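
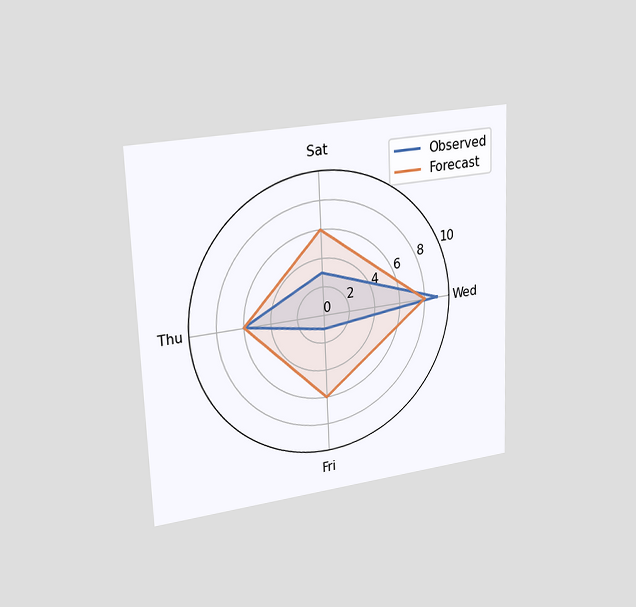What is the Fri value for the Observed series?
The chart is tilted about 2° counter-clockwise and viewed slightly from the left. On the Fri axis, Observed reaches 1.

1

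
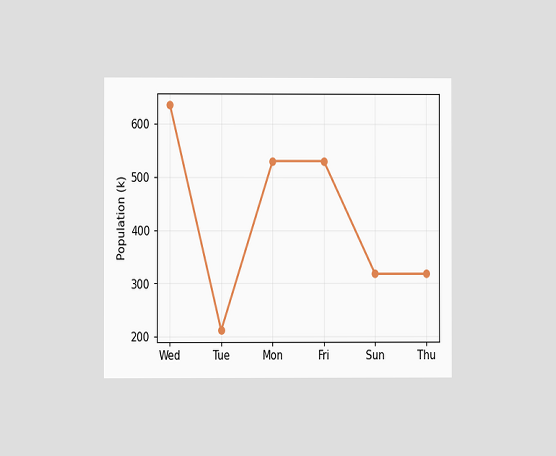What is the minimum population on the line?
212k

The chart is viewed at a slight angle. The lowest point is at Tue, and reading across to the y-axis gives 212k.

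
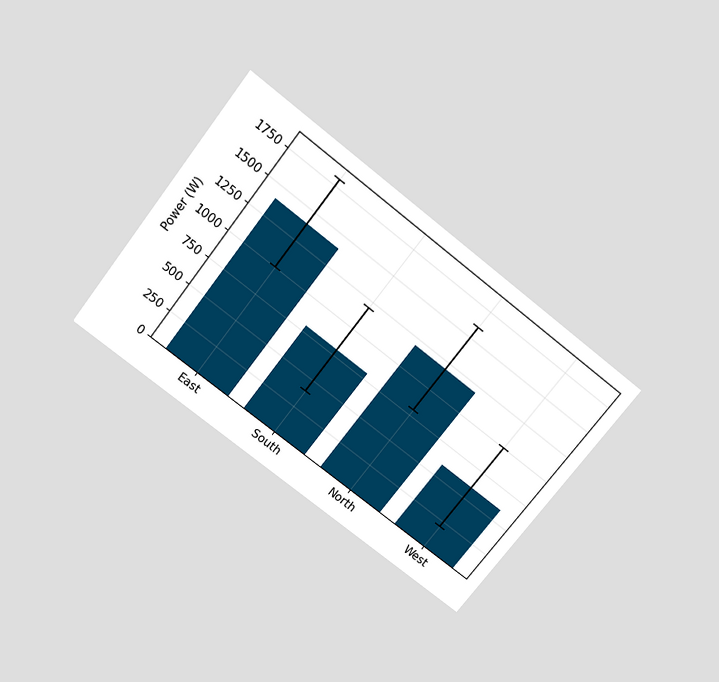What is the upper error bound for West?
1000W

The chart is tilted about 38° clockwise and viewed slightly from above. The West bar's upper whisker reaches 1000W.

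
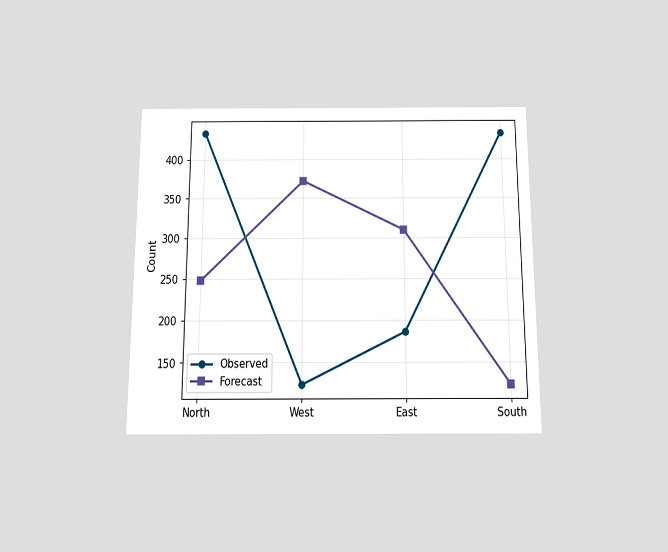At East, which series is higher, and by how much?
The chart is viewed slightly from below. At East, Forecast sits above the other line by 124.

Forecast, by 124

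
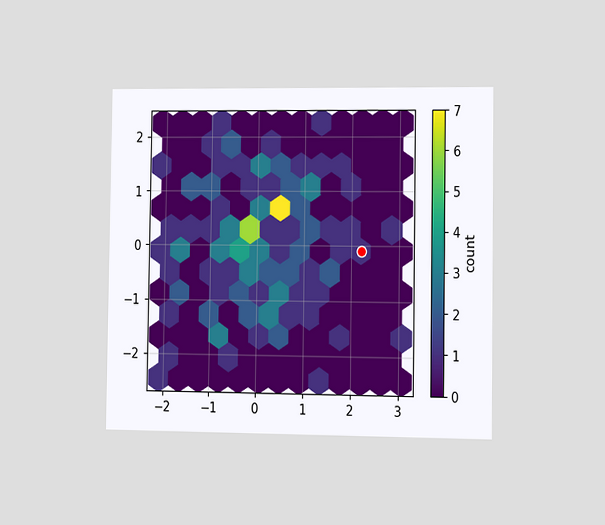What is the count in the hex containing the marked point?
1

The chart is viewed slightly from the right. The marked hex reads 1 on the colorbar.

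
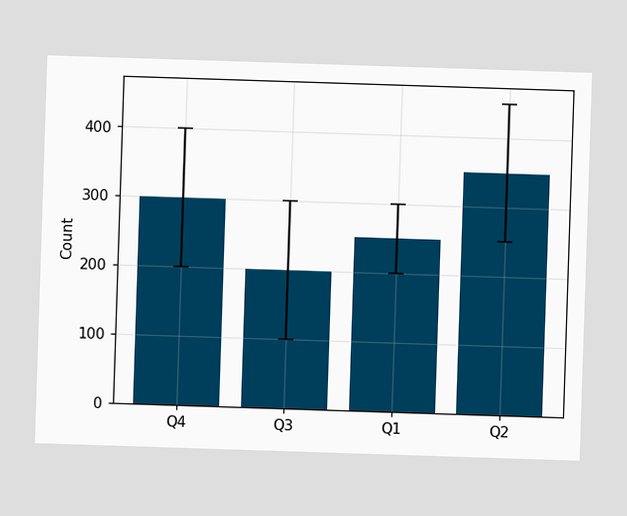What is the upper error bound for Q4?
400

The Q4 bar's upper whisker reaches 400.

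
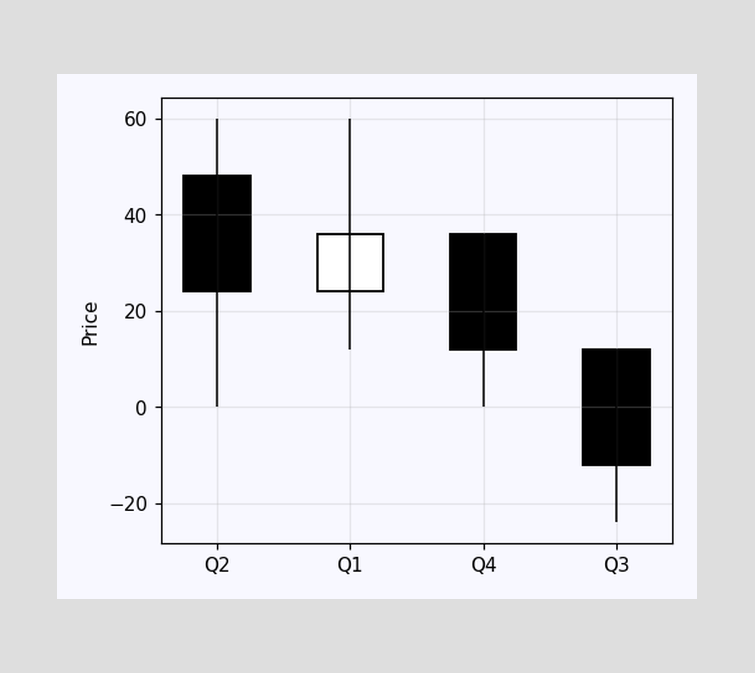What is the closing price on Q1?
36

The Q1 candle closes at 36.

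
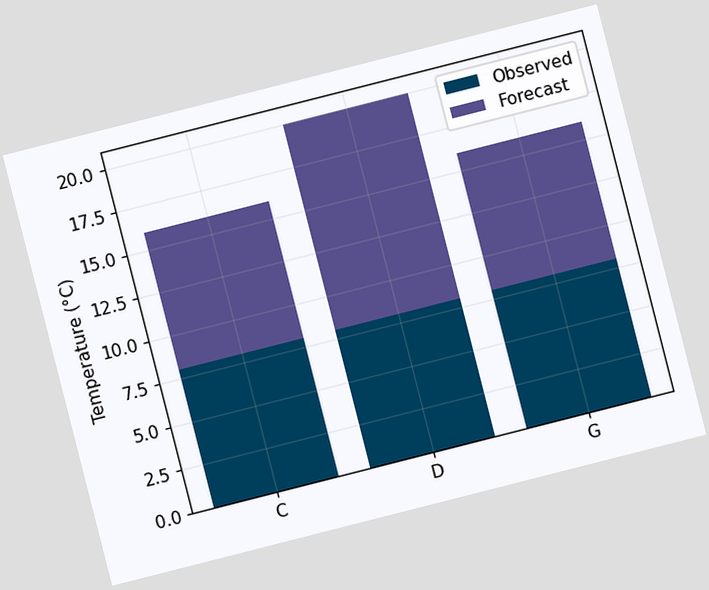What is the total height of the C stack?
16°C

The chart is tilted about 14° counter-clockwise. The C stack's top reaches 16°C on the y-axis.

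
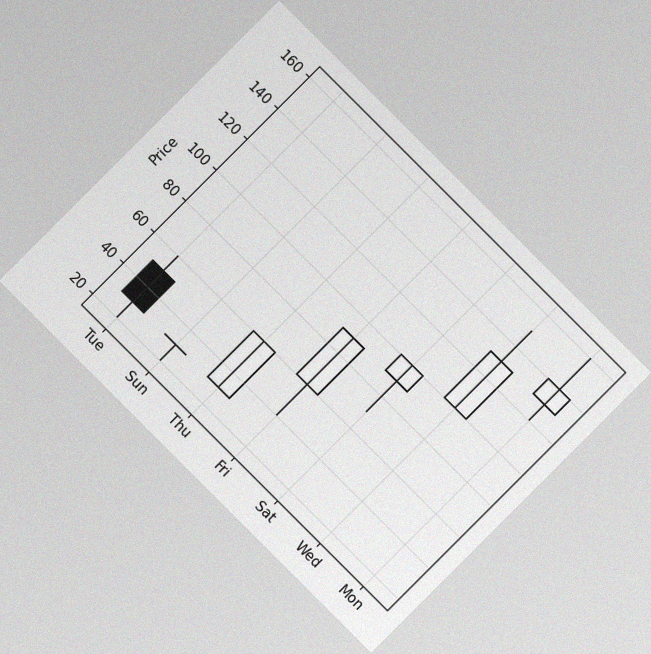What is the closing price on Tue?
30

The chart is tilted about 45° clockwise, with some photo noise. The Tue candle closes at 30.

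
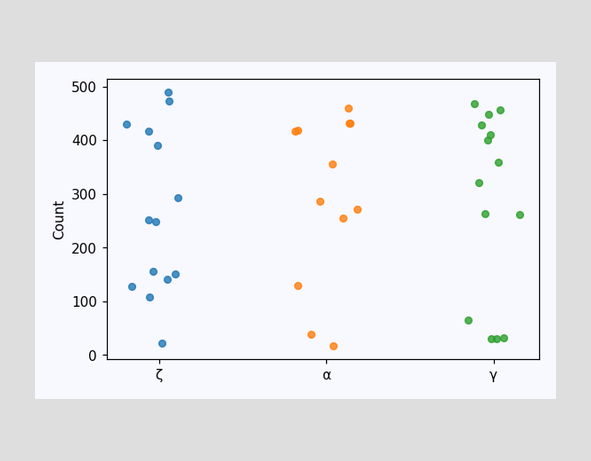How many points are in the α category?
Counting the markers in the α column gives 12.

12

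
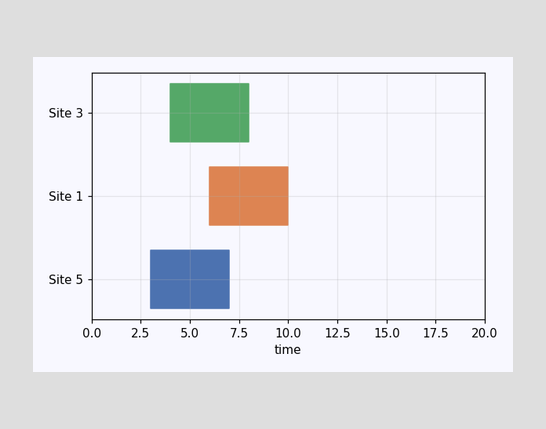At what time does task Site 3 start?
The Site 3 bar begins at t=4.

4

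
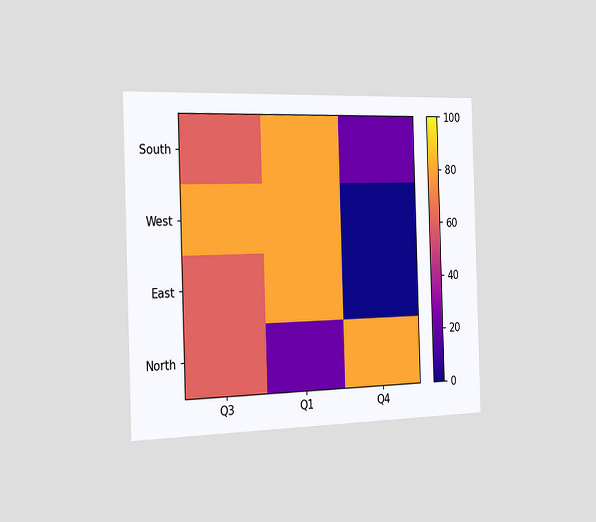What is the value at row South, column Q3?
The chart is viewed slightly from the left. Matching cell (South, Q3) against the colorbar gives 60.

60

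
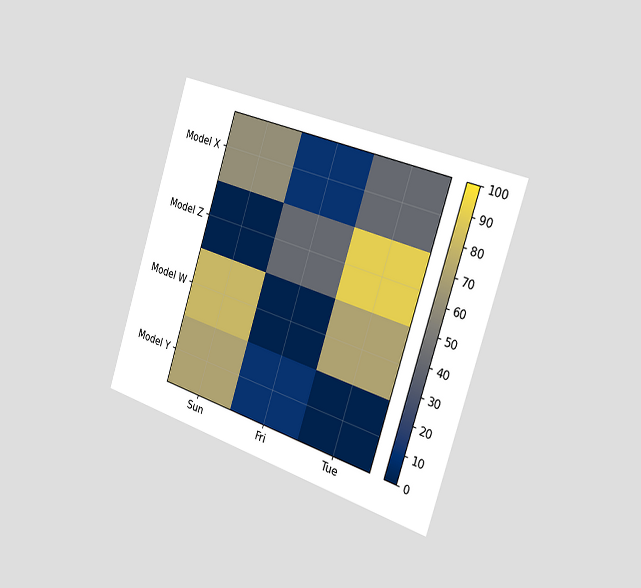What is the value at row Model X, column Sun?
The chart is tilted about 18° clockwise and viewed slightly from the right. Matching cell (Model X, Sun) against the colorbar gives 60.

60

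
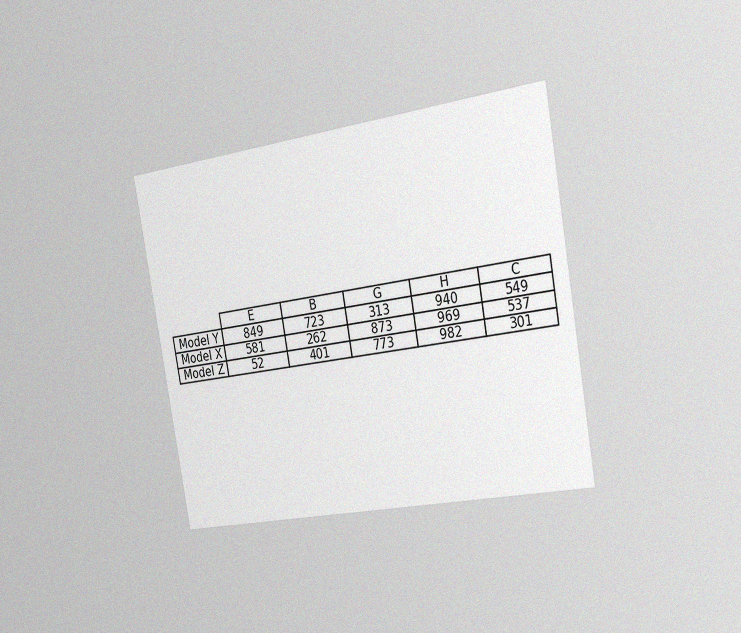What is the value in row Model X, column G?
873

The chart is tilted about 10° counter-clockwise and viewed slightly from the right, with some photo noise. The (Model X, G) cell reads 873.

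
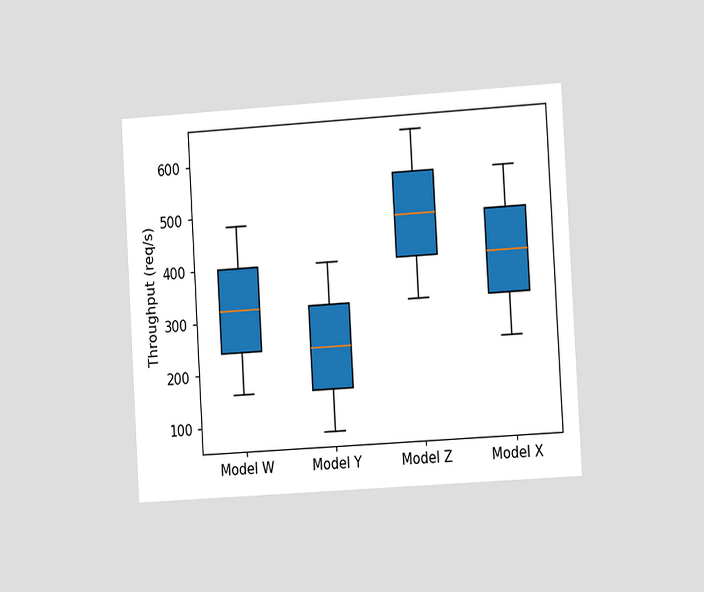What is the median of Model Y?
The chart is tilted about 3° counter-clockwise and viewed slightly from the right. The median line in the Model Y box sits at 240req/s.

240req/s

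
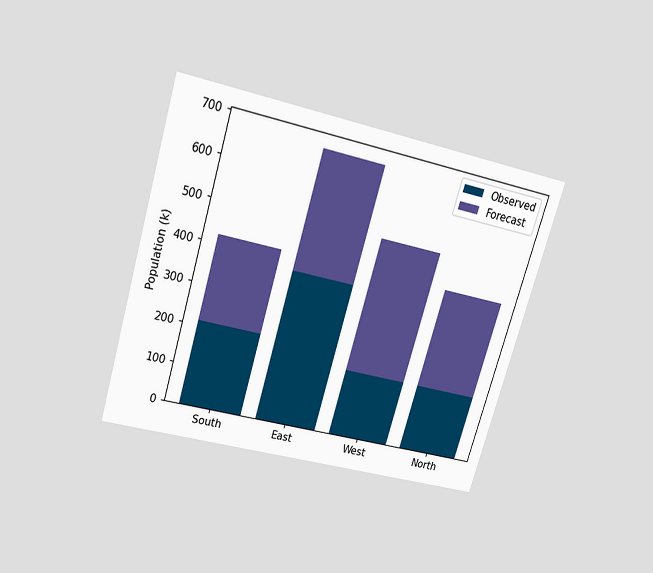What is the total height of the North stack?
The chart is tilted about 17° clockwise and viewed slightly from above. The North stack's top reaches 420k on the y-axis.

420k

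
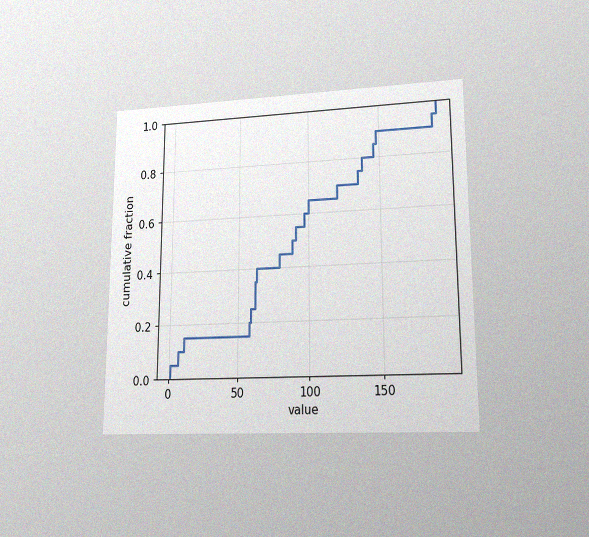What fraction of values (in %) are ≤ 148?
90%

The chart is viewed at a slight angle, with some photo noise. At x=148 the ECDF step is at 90%.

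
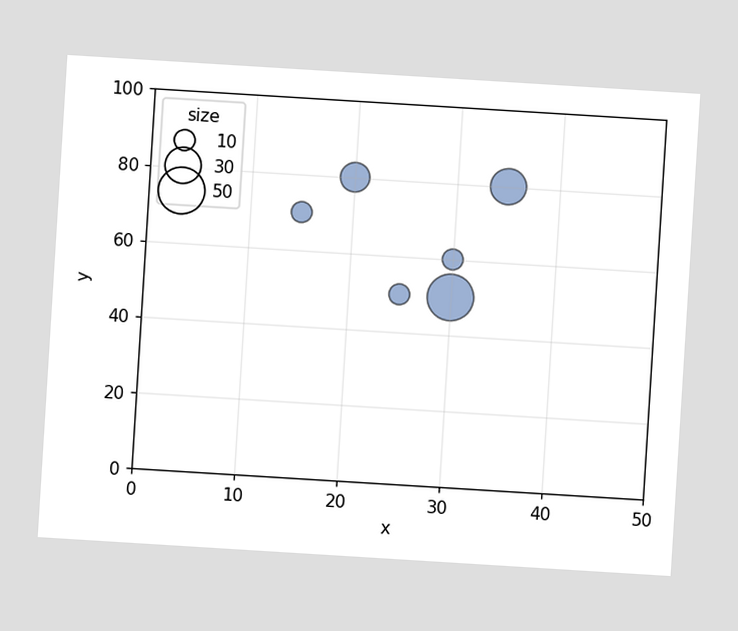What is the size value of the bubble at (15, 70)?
10

The chart is tilted about 4° clockwise. Matching the bubble at (15, 70) against the size legend gives 10.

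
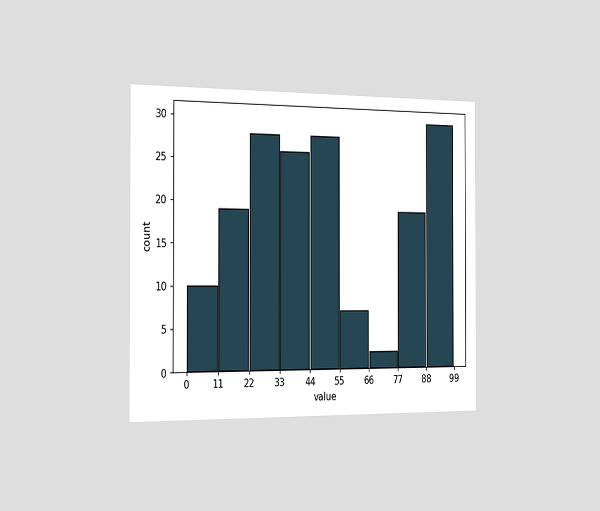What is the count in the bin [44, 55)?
The chart is viewed slightly from the left. The [44, 55) bin has height 28.

28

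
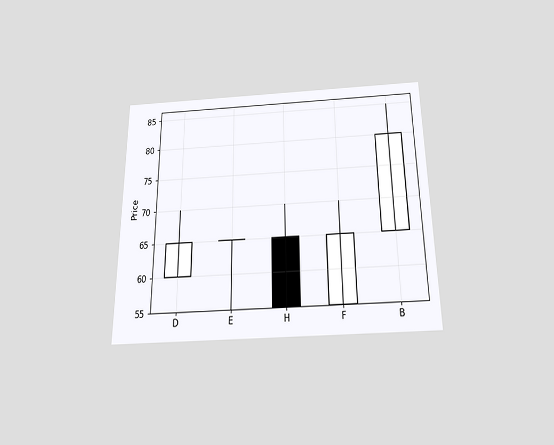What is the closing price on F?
The chart is viewed slightly from below. The F candle closes at 65.

65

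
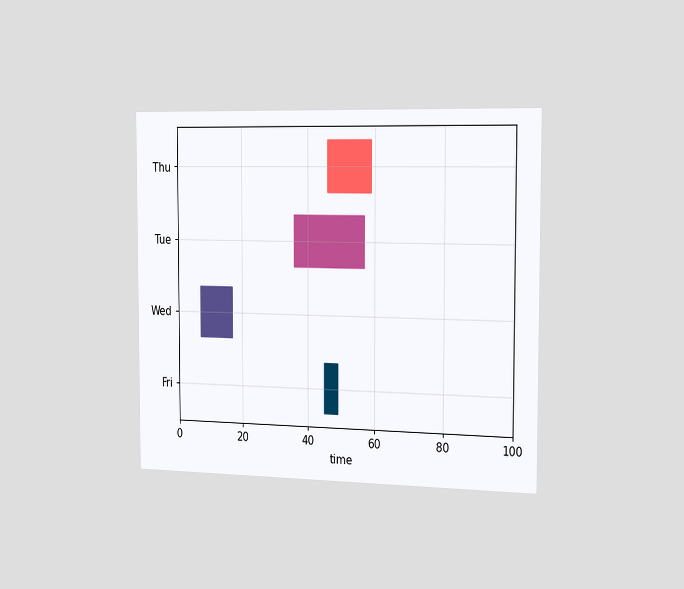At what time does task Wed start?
7

The chart is viewed slightly from the right. The Wed bar begins at t=7.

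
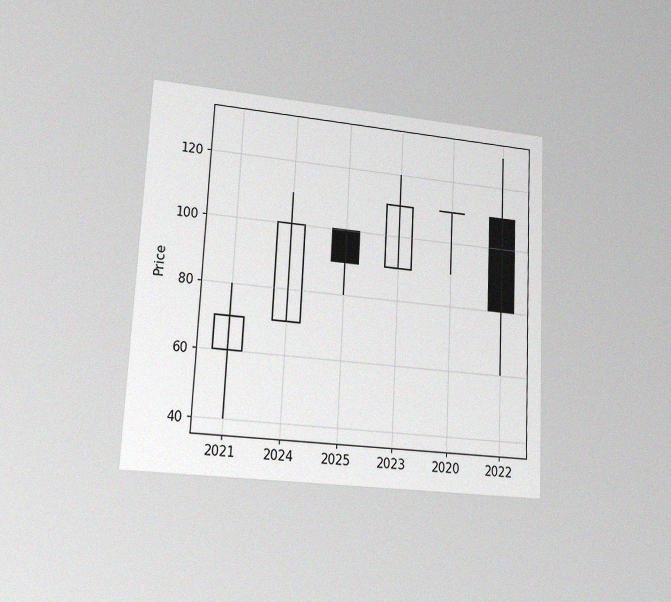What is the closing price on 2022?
The chart is tilted about 3° clockwise and viewed at a slight angle, with some photo noise. The 2022 candle closes at 80.

80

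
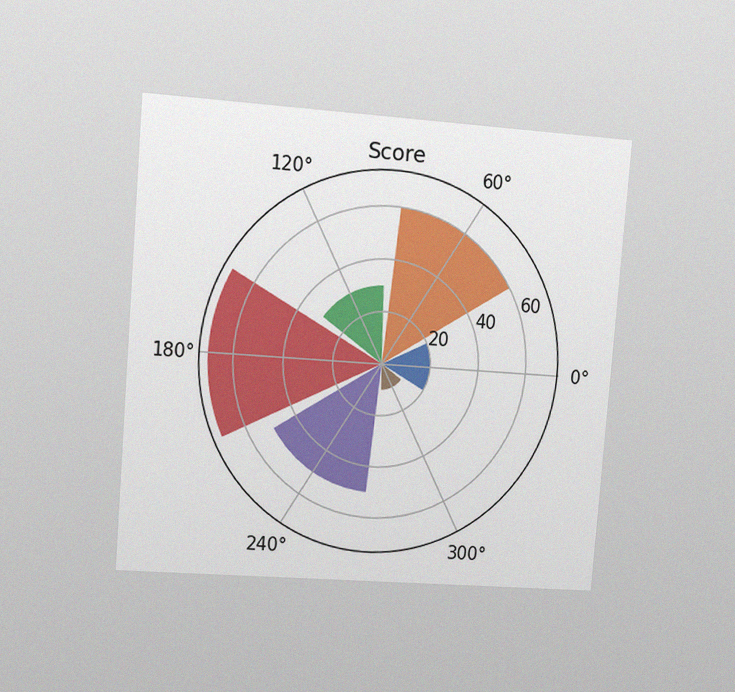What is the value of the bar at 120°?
The chart is tilted about 5° clockwise and viewed at a slight angle, with some photo noise. The bar at 120° reaches 30 on the radial axis.

30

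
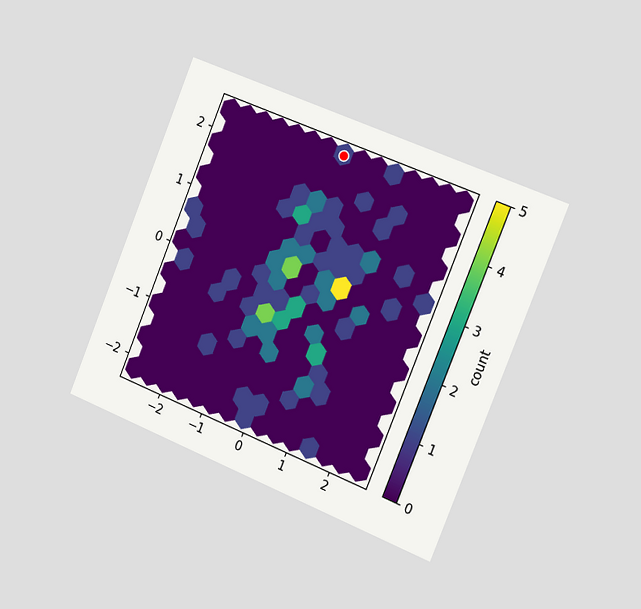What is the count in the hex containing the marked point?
1

The chart is tilted about 22° clockwise and viewed slightly from the right. The marked hex reads 1 on the colorbar.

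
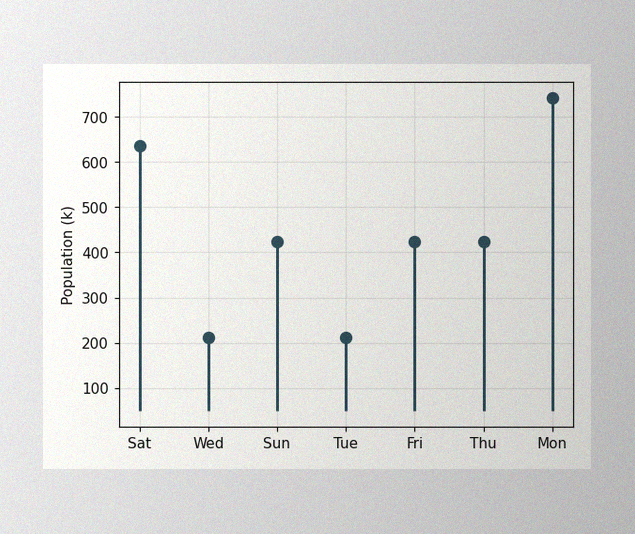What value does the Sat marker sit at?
The image has some photo noise and uneven lighting. The Sat marker sits at 636k.

636k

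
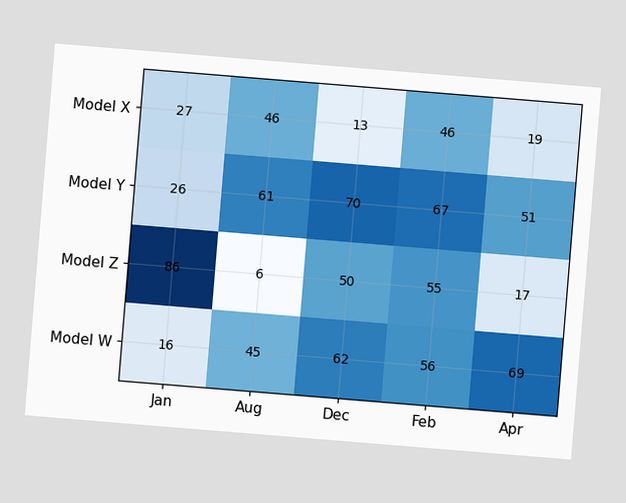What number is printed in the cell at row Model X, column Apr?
The chart is tilted about 5° clockwise. The (Model X, Apr) cell reads 19.

19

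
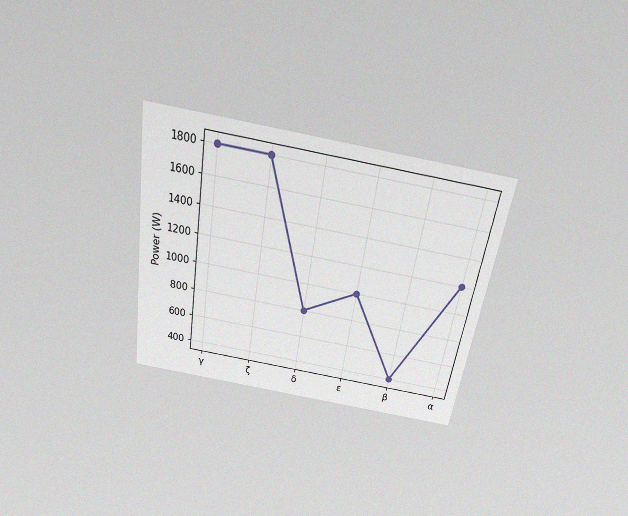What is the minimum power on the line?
The chart is tilted about 9° clockwise and viewed slightly from above, with some photo noise. The lowest point is at β, and reading across to the y-axis gives 400W.

400W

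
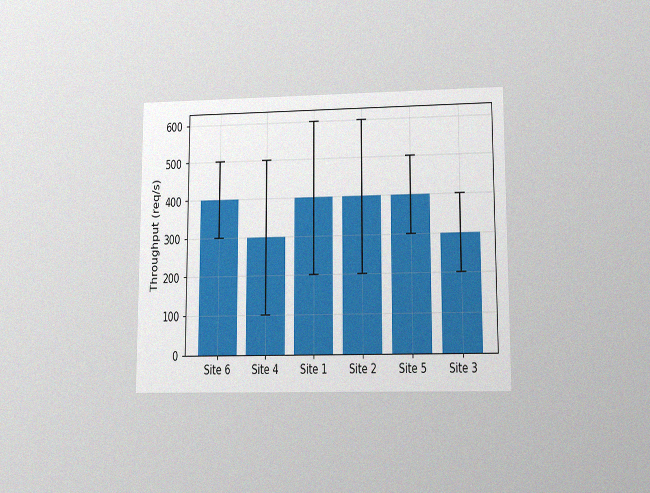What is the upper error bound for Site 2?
The chart is viewed at a slight angle, with some photo noise. The Site 2 bar's upper whisker reaches 600req/s.

600req/s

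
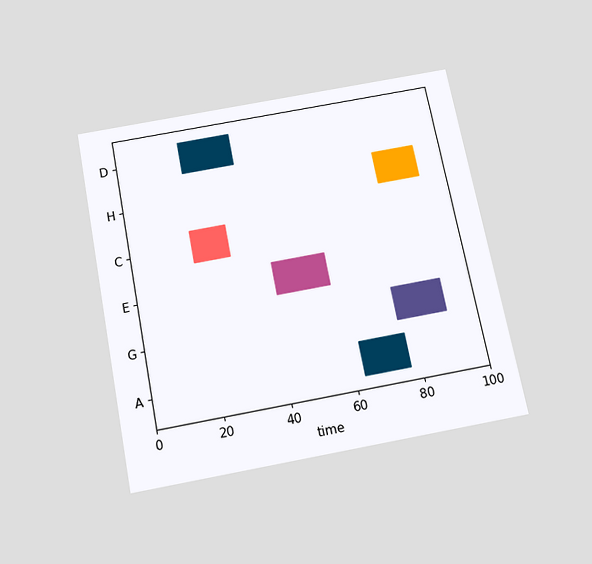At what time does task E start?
42

The chart is tilted about 11° counter-clockwise and viewed slightly from below. The E bar begins at t=42.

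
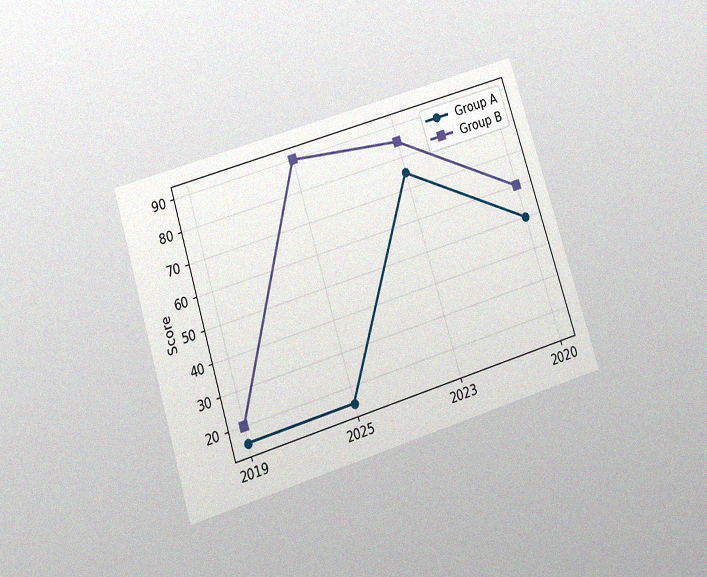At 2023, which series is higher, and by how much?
Group B, by 10

The chart is tilted about 17° counter-clockwise and viewed slightly from below, with some photo noise. At 2023, Group B sits above the other line by 10.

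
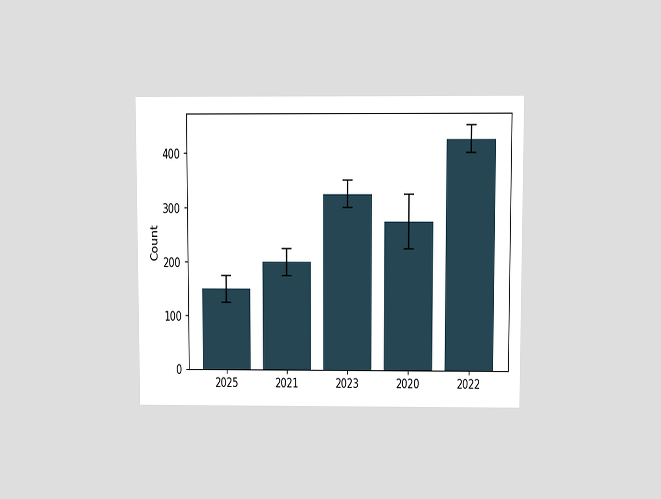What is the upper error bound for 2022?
The chart is viewed at a slight angle. The 2022 bar's upper whisker reaches 450.

450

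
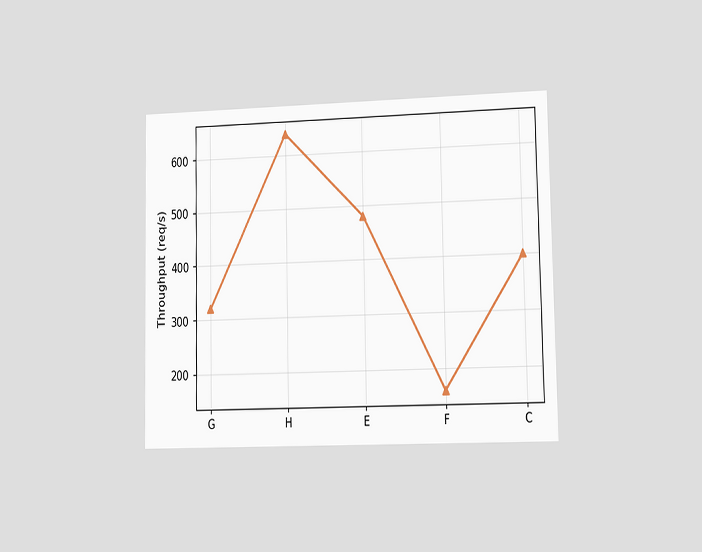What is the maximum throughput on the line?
640req/s

The chart is viewed slightly from the right. The highest point is at H, and reading across to the y-axis gives 640req/s.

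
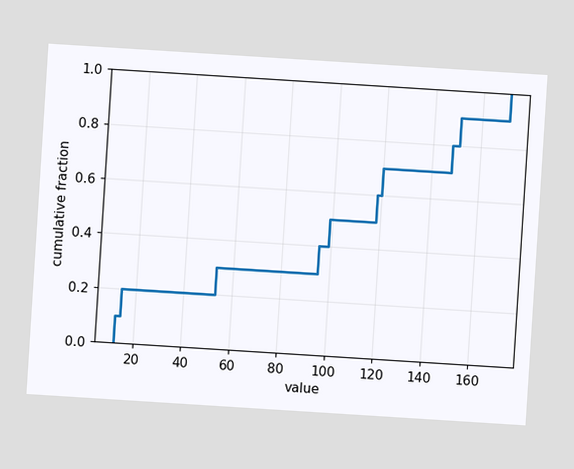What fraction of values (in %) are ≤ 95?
40%

The chart is tilted about 4° clockwise. At x=95 the ECDF step is at 40%.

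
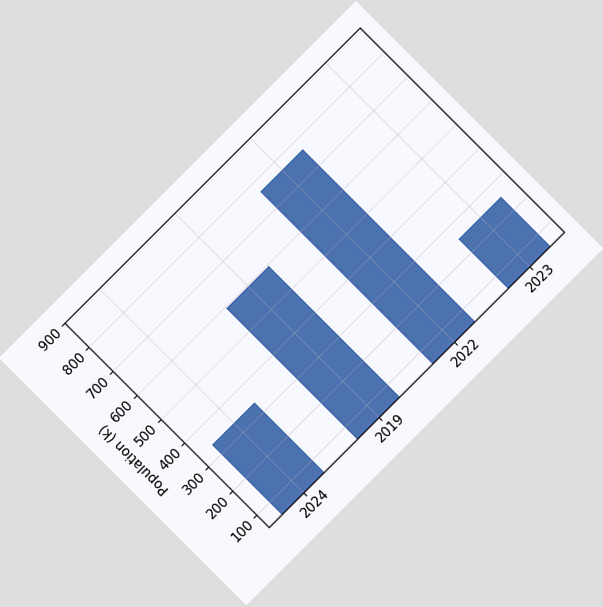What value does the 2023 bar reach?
255k

The chart is tilted about 45° counter-clockwise. Reading along the chart's y-axis, the 2023 bar reaches 255k.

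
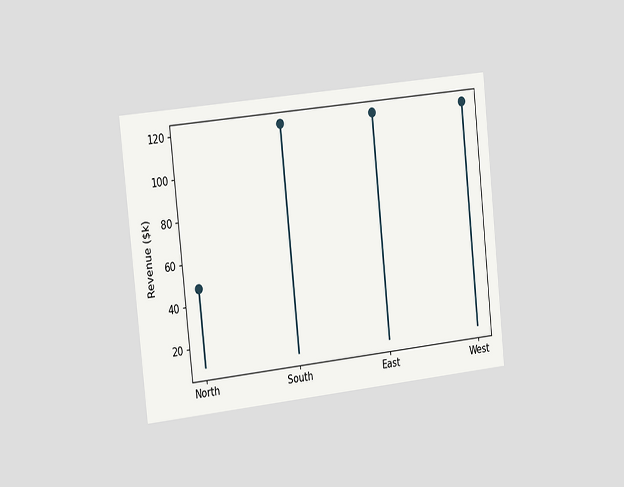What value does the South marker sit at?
$120k

The chart is tilted about 6° counter-clockwise and viewed slightly from the left. The South marker sits at $120k.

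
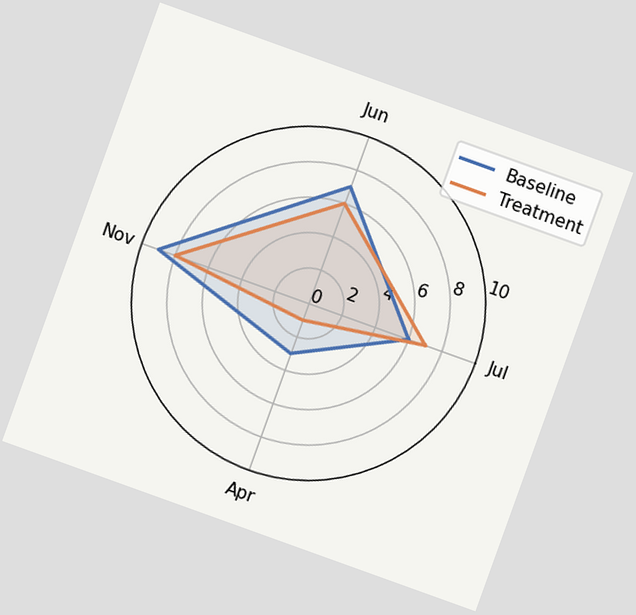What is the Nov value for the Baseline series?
The chart is tilted about 20° clockwise. On the Nov axis, Baseline reaches 9.

9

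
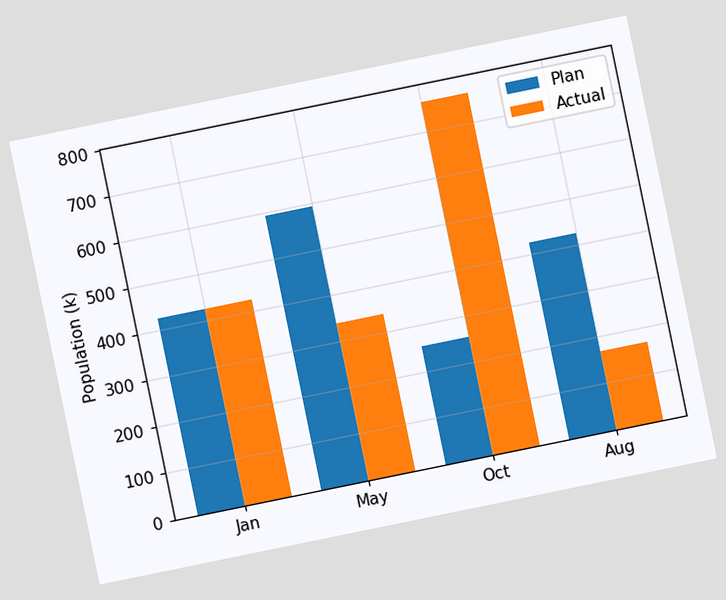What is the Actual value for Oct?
The chart is tilted about 12° counter-clockwise. The Actual bar at Oct reaches 765k on the y-axis.

765k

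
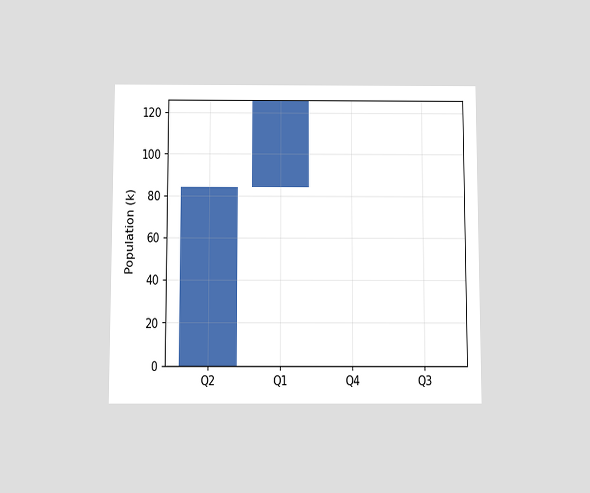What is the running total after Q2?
84k

The chart is viewed slightly from below. After Q2 the running total reaches 84k.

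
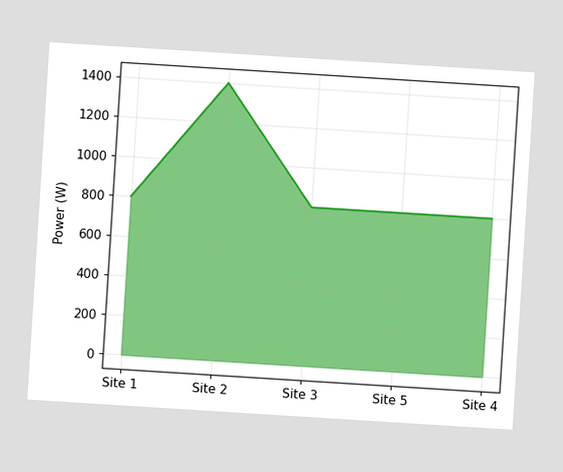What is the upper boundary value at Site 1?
The chart is tilted about 4° clockwise. At Site 1 the upper boundary is at 800W.

800W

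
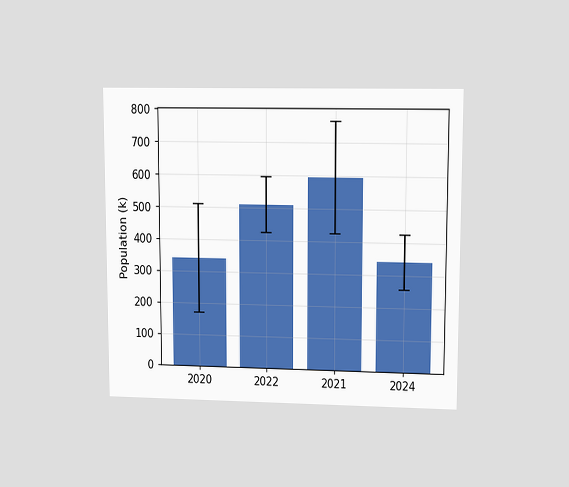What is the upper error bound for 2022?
595k

The chart is viewed at a slight angle. The 2022 bar's upper whisker reaches 595k.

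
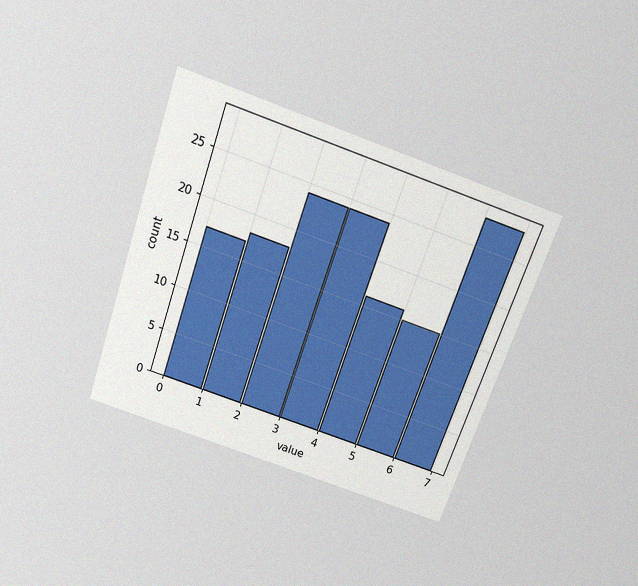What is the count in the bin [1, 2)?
The chart is tilted about 19° clockwise and viewed slightly from above, with some photo noise. The [1, 2) bin has height 18.

18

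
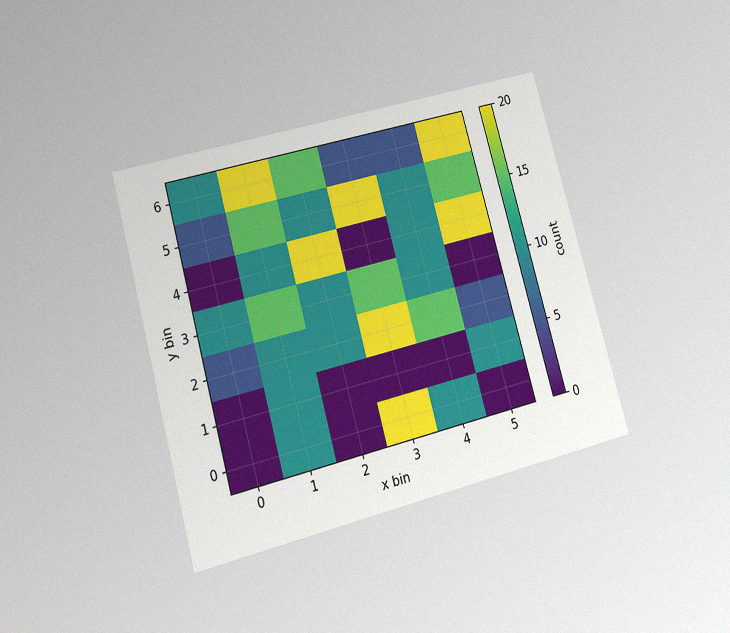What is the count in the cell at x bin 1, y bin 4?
The chart is tilted about 15° counter-clockwise and viewed at a slight angle, with some photo noise. Matching the cell (1, 4) against the colorbar gives 10.

10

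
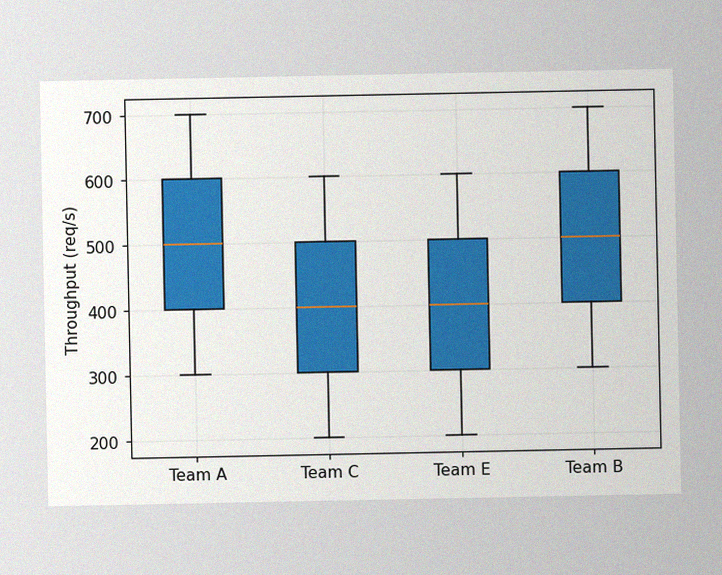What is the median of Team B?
500req/s

The image has some photo noise and uneven lighting. The median line in the Team B box sits at 500req/s.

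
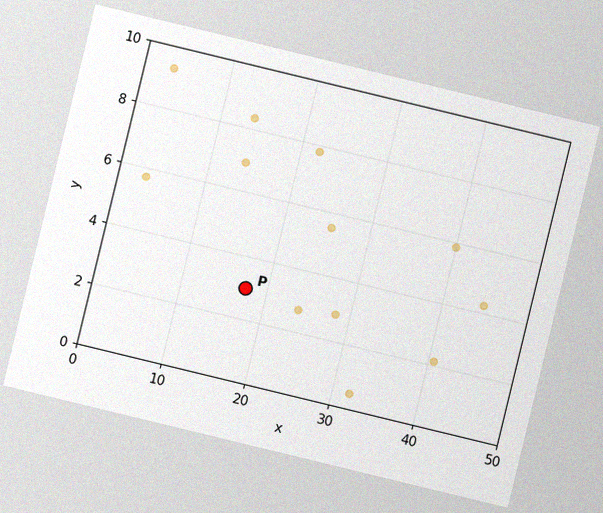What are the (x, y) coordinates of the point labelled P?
The chart is tilted about 14° clockwise, with some photo noise. Following the gridlines from P to each axis, P sits at (17.5, 3).

(17.5, 3)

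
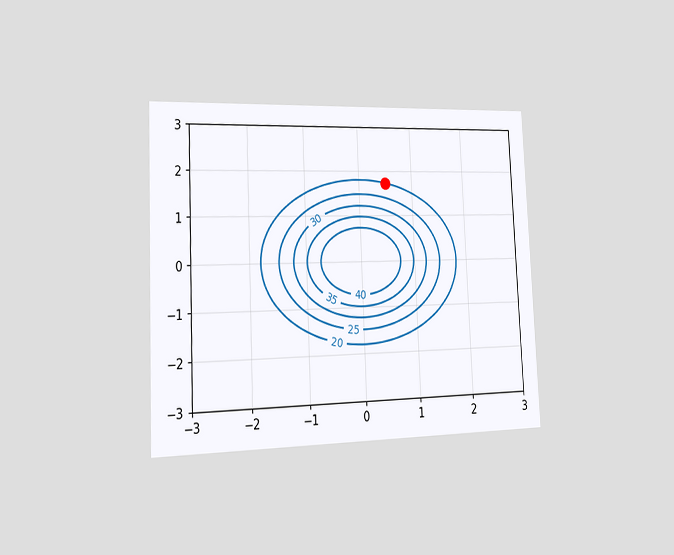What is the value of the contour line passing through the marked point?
The chart is tilted about 2° counter-clockwise and viewed slightly from the left. The marked point sits on the contour labelled 20.

20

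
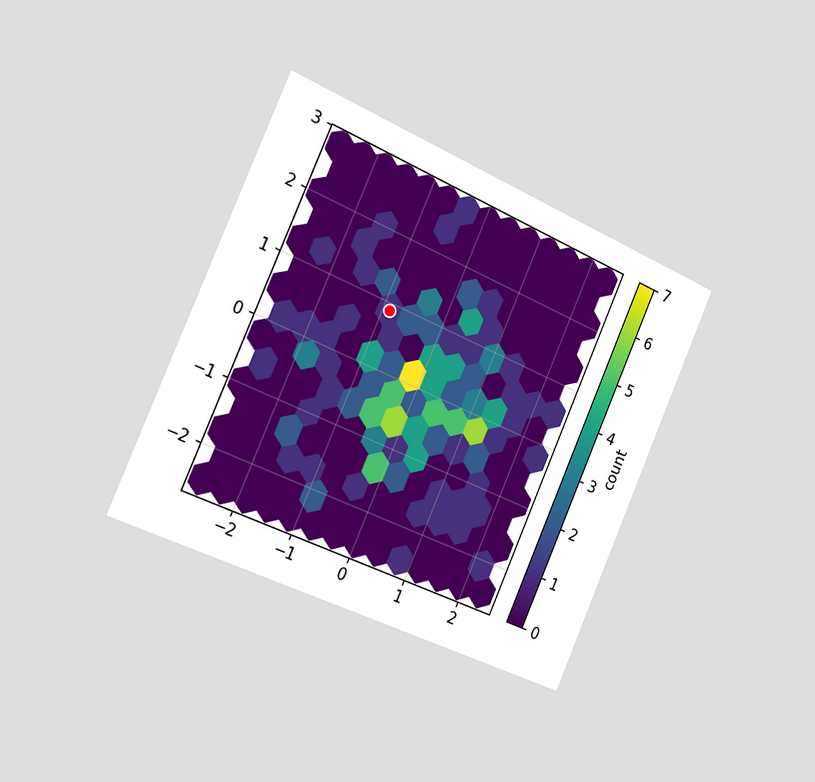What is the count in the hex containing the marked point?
1

The chart is tilted about 24° clockwise and viewed slightly from the left. The marked hex reads 1 on the colorbar.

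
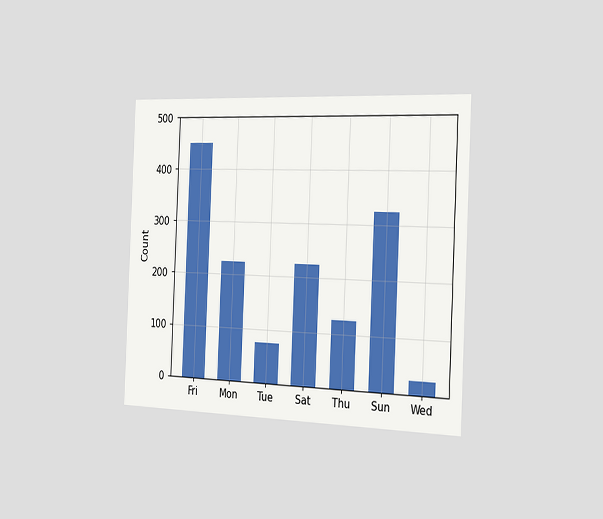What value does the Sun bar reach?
The chart is tilted about 2° clockwise and viewed slightly from the right. Reading along the chart's y-axis, the Sun bar reaches 325.

325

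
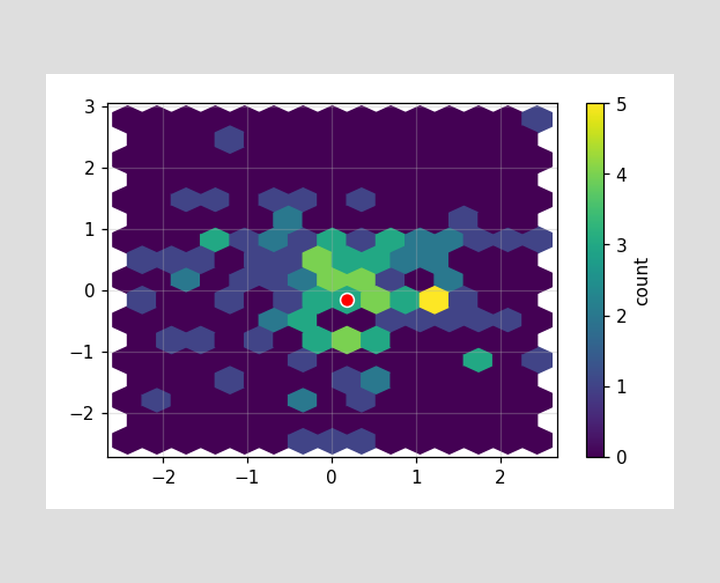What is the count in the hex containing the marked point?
3

The marked hex reads 3 on the colorbar.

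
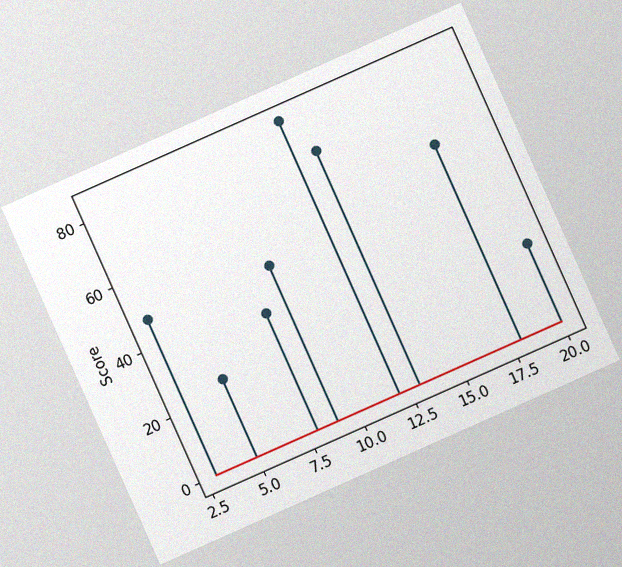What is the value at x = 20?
24

The chart is tilted about 24° counter-clockwise, with some photo noise. The stem at x=20 reaches 24.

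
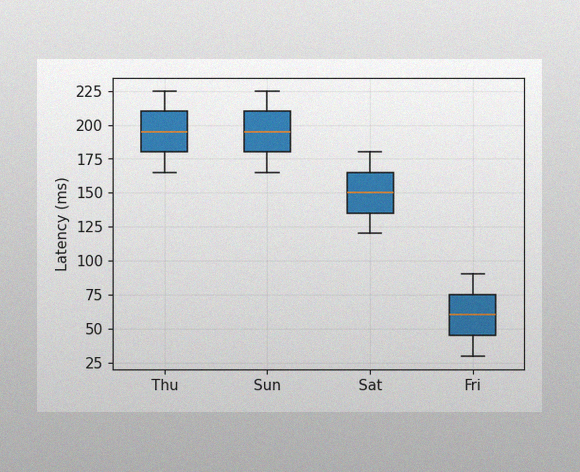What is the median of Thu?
195ms

The image has some photo noise and uneven lighting. The median line in the Thu box sits at 195ms.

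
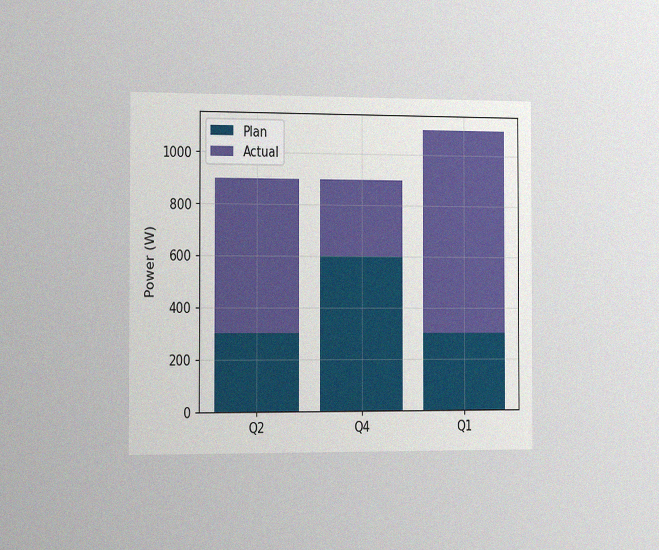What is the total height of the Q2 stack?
900W

The chart is viewed slightly from the left, with some photo noise. The Q2 stack's top reaches 900W on the y-axis.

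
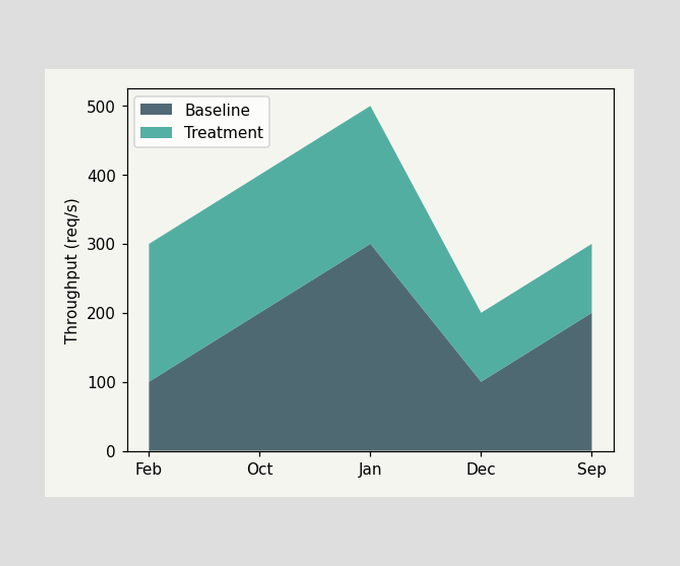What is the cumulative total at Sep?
The stacked total at Sep reaches 300req/s.

300req/s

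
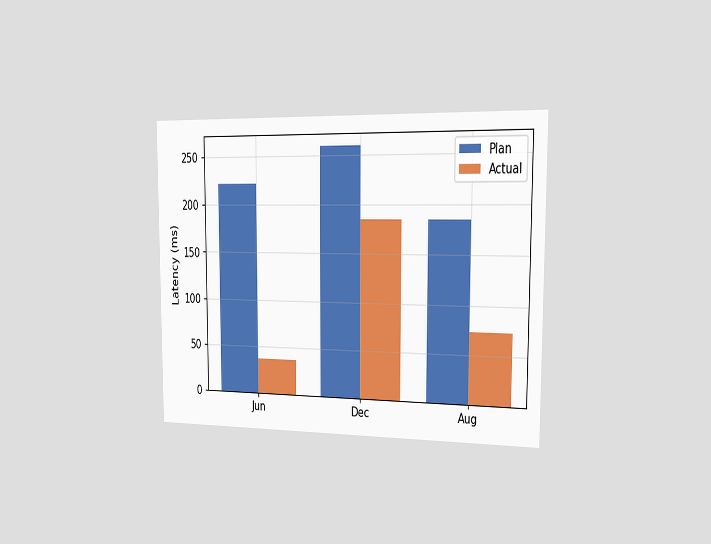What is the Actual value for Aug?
74ms

The chart is viewed slightly from the right. The Actual bar at Aug reaches 74ms on the y-axis.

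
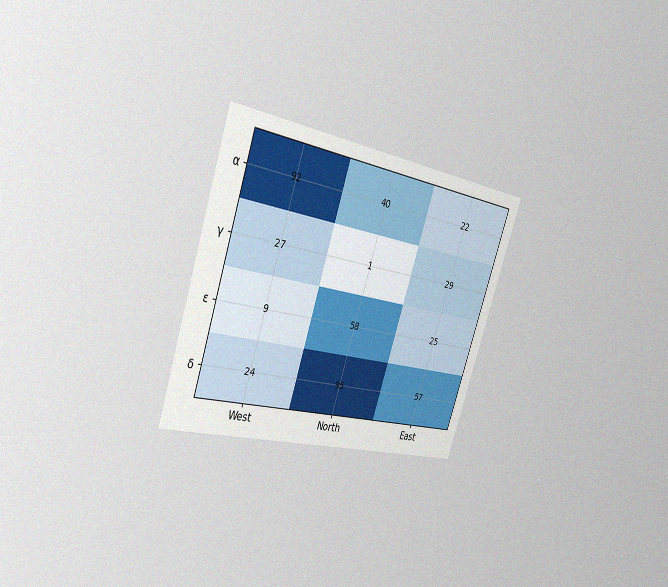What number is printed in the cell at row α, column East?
22

The chart is tilted about 19° clockwise and viewed slightly from the left, with some photo noise. The (α, East) cell reads 22.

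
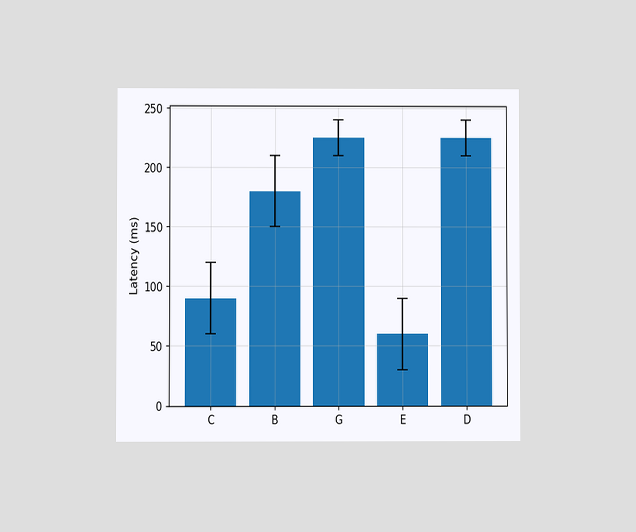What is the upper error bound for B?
The chart is viewed at a slight angle. The B bar's upper whisker reaches 210ms.

210ms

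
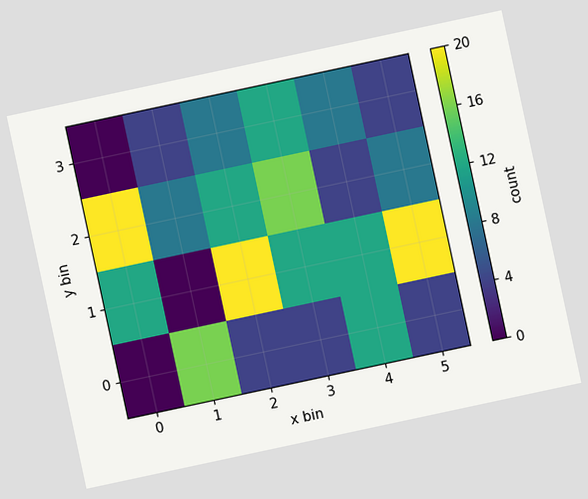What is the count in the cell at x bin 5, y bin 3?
The chart is tilted about 12° counter-clockwise. Matching the cell (5, 3) against the colorbar gives 4.

4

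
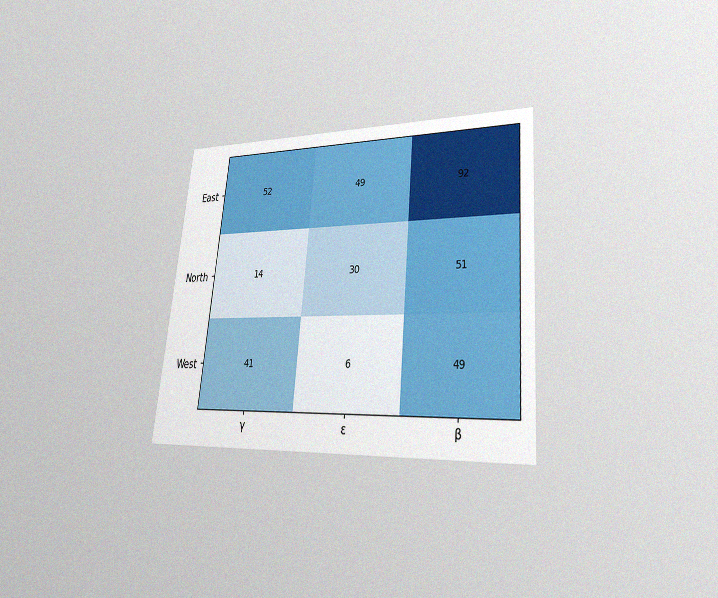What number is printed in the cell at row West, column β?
49

The chart is tilted about 5° clockwise and viewed at a slight angle, with some photo noise. The (West, β) cell reads 49.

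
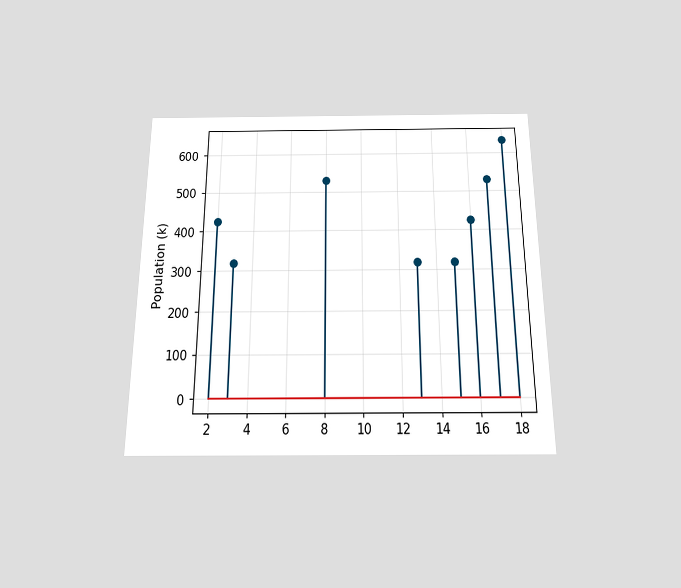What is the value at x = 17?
The chart is viewed slightly from below. The stem at x=17 reaches 530k.

530k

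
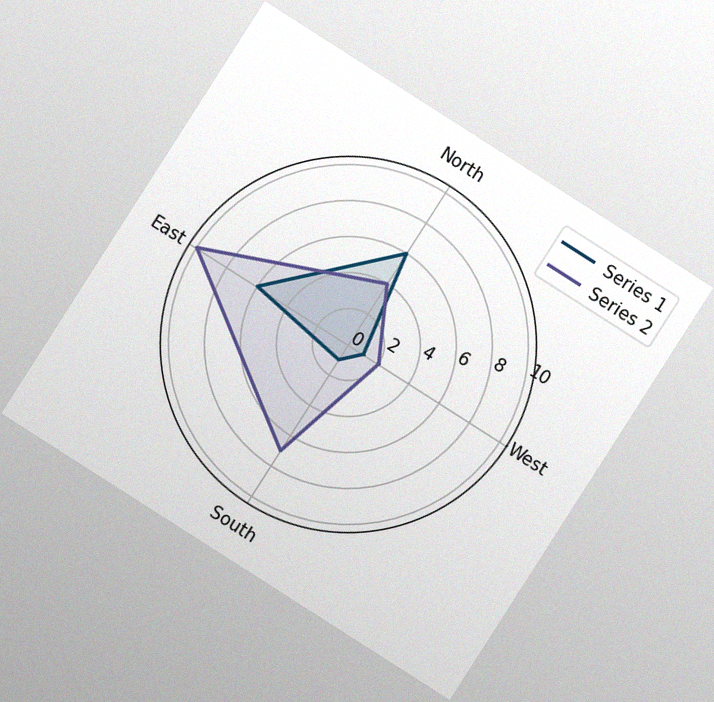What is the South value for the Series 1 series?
1

The chart is tilted about 33° clockwise, with some photo noise. On the South axis, Series 1 reaches 1.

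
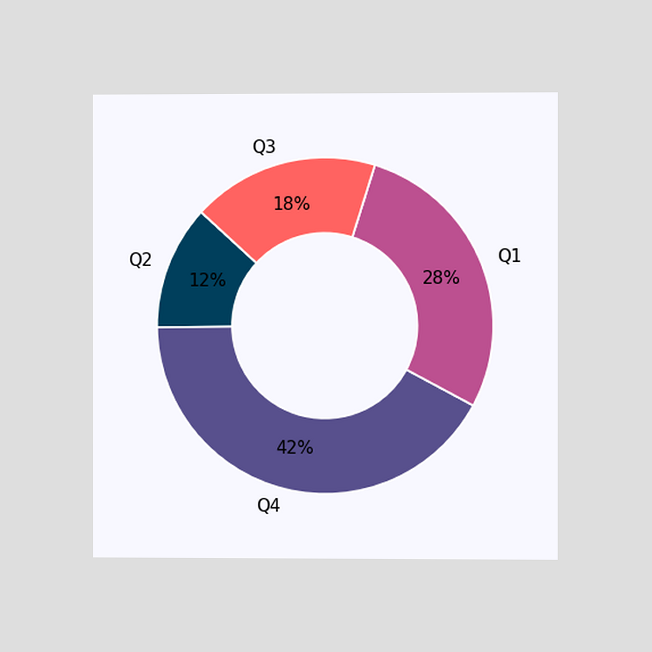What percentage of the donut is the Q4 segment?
42%

The chart is viewed slightly from the right. The Q4 segment takes up 42% of the ring.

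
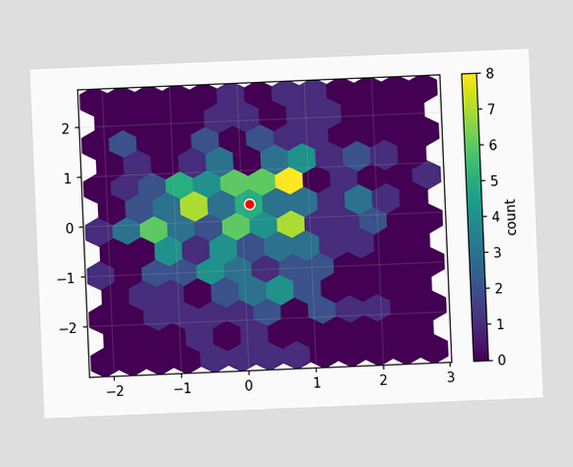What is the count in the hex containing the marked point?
The chart is tilted about 2° counter-clockwise. The marked hex reads 5 on the colorbar.

5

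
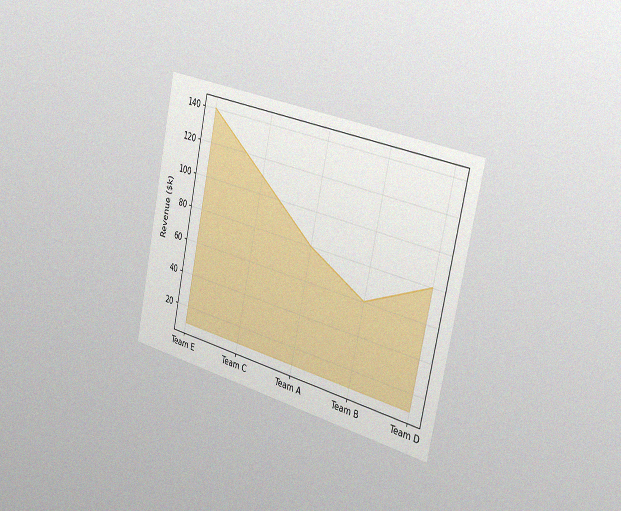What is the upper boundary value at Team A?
The chart is tilted about 12° clockwise and viewed slightly from the right, with some photo noise. At Team A the upper boundary is at $80k.

$80k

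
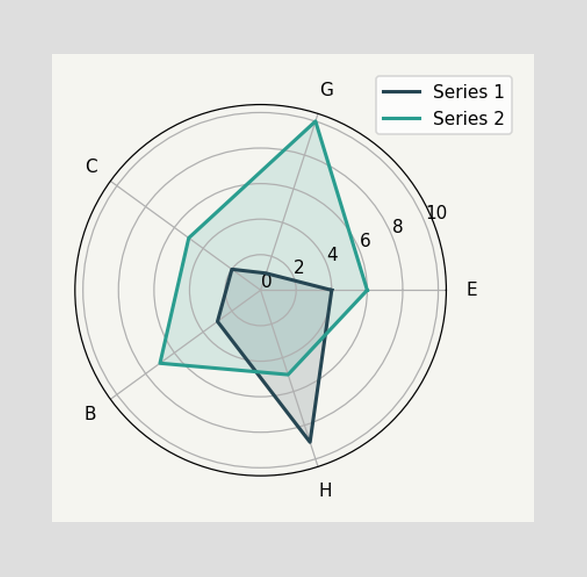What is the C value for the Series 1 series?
On the C axis, Series 1 reaches 2.

2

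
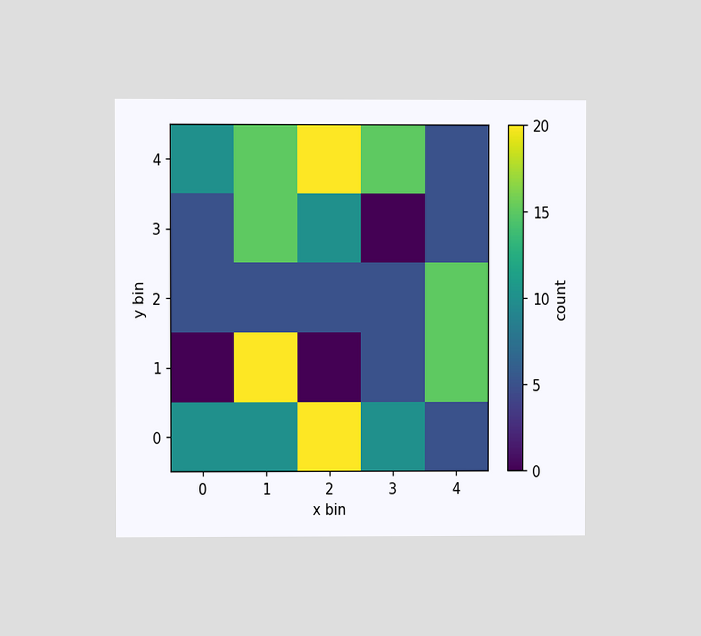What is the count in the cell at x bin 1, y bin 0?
10

The chart is viewed at a slight angle. Matching the cell (1, 0) against the colorbar gives 10.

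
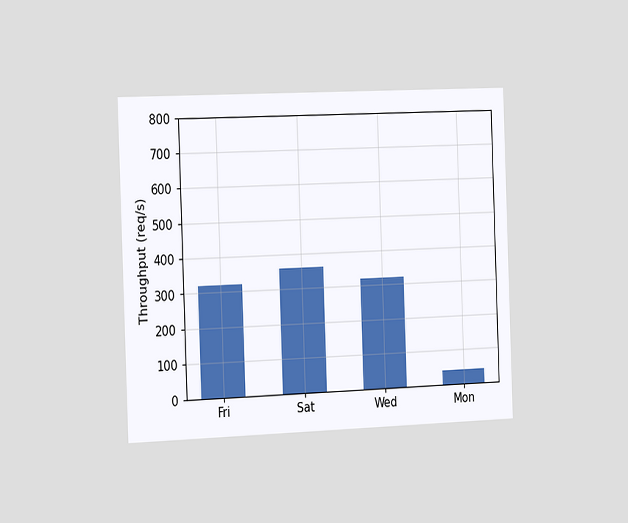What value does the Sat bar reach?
The chart is tilted about 2° counter-clockwise and viewed slightly from the left. Reading along the chart's y-axis, the Sat bar reaches 360req/s.

360req/s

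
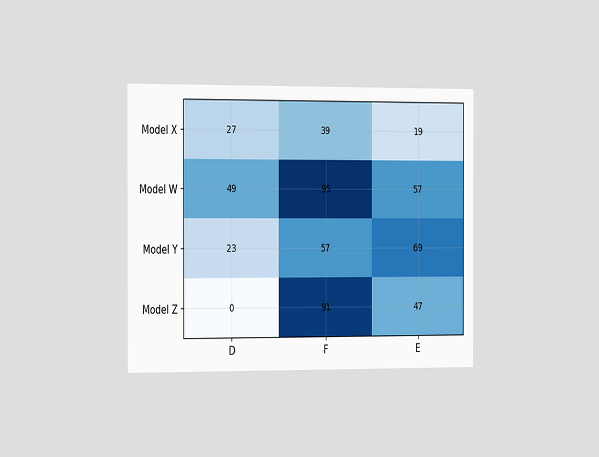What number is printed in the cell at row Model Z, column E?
47

The chart is viewed slightly from the left. The (Model Z, E) cell reads 47.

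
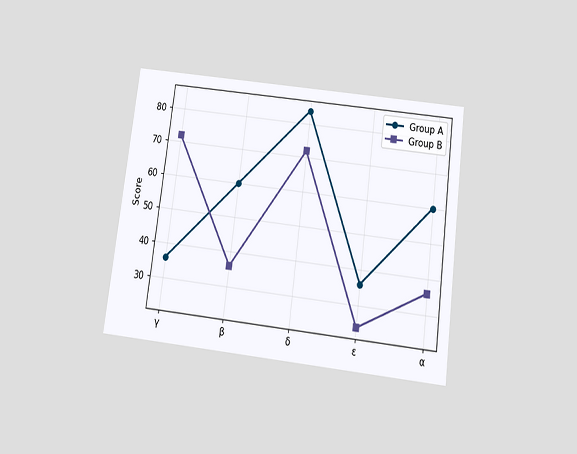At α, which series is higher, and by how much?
Group A, by 24

The chart is tilted about 7° clockwise and viewed slightly from below. At α, Group A sits above the other line by 24.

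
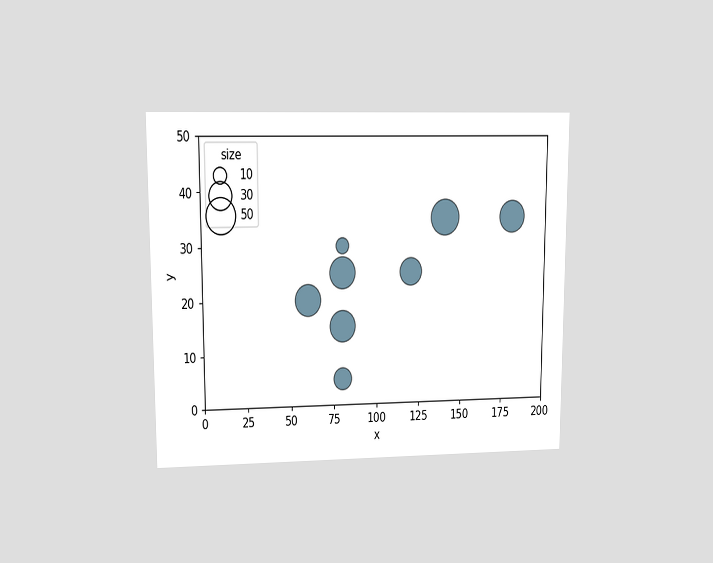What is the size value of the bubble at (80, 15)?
40

The chart is viewed at a slight angle. Matching the bubble at (80, 15) against the size legend gives 40.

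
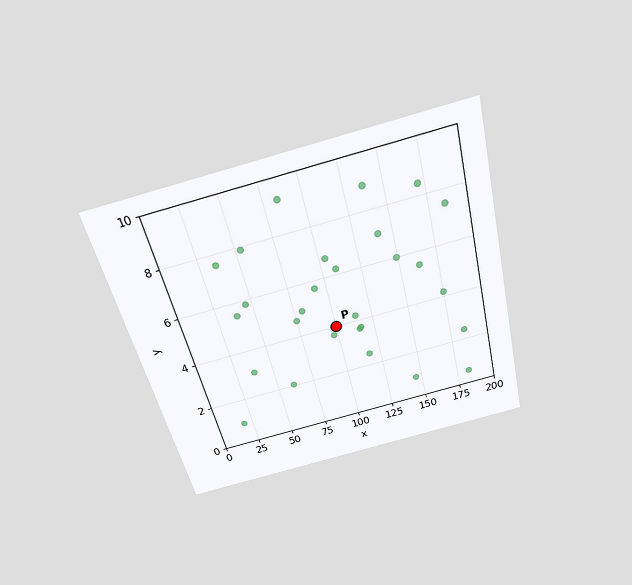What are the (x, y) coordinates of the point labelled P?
The chart is tilted about 14° counter-clockwise and viewed slightly from above. Following the gridlines from P to each axis, P sits at (100, 4).

(100, 4)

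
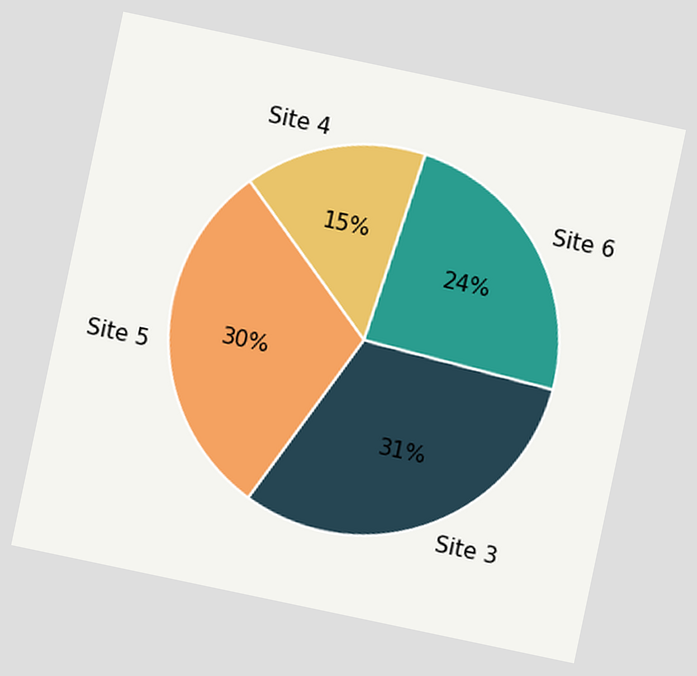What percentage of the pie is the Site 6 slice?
24%

The chart is tilted about 12° clockwise. The Site 6 slice takes up 24% of the pie.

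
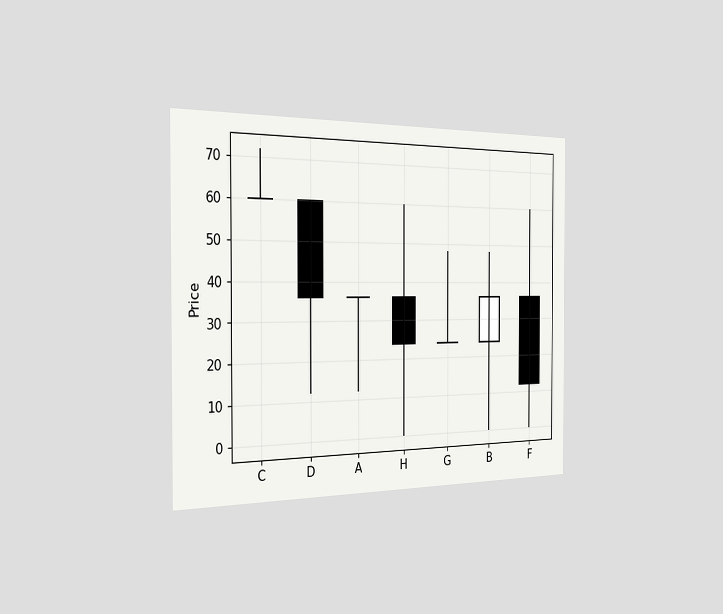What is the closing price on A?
The chart is viewed slightly from the left. The A candle closes at 36.

36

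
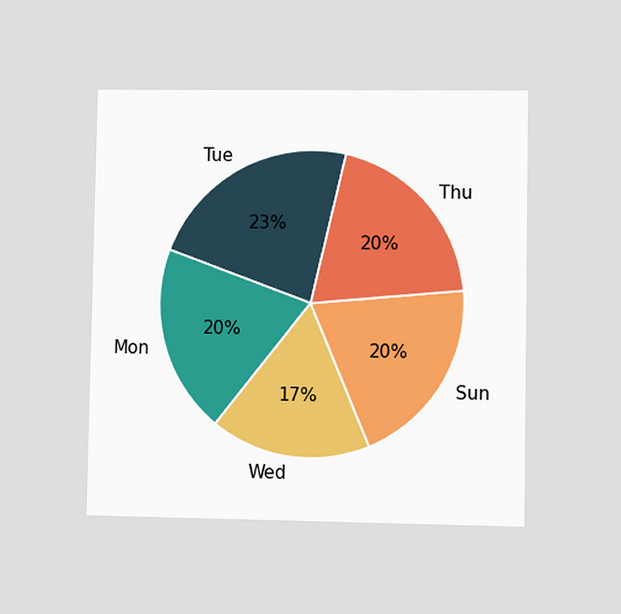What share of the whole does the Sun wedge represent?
20%

The chart is viewed at a slight angle. The Sun slice takes up 20% of the pie.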